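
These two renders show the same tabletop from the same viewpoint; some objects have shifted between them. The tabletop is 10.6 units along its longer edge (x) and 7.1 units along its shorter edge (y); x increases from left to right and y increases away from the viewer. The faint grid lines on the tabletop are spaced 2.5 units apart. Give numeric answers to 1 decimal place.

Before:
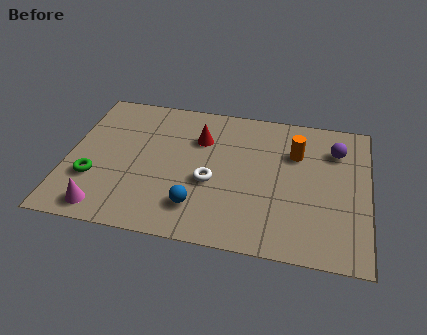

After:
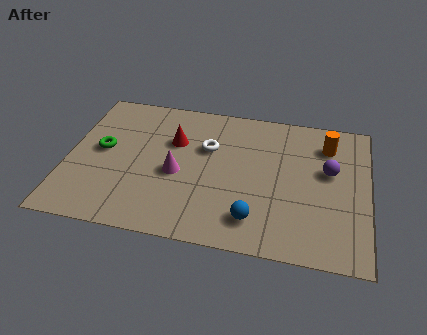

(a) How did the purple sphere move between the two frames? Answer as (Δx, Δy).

(-0.2, -1.1)

The purple sphere started near (9.4, 5.3) and ended near (9.2, 4.2).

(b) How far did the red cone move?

0.9

From (4.6, 5.0) to (3.7, 4.7), the red cone covered √(0.9² + 0.3²) ≈ 0.9 units.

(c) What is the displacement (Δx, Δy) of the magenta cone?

(2.4, 2.2)

From the two frames, the magenta cone sits at roughly (1.5, 0.9) before and (3.9, 3.1) after.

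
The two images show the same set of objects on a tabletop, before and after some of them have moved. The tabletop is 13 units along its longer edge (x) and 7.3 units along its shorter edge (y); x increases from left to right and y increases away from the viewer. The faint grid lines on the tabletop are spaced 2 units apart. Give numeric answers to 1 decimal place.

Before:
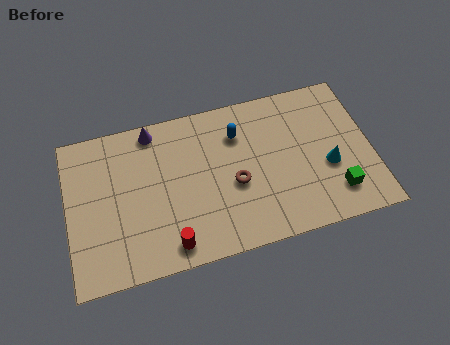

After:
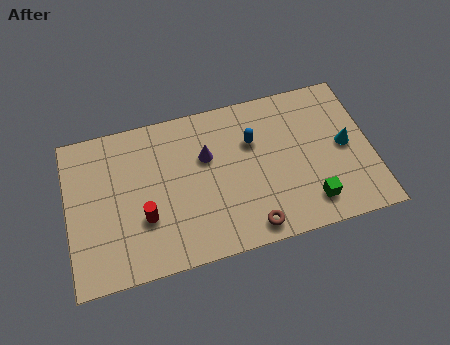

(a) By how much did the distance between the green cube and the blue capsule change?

-1.3

Before: roughly 5.4 units apart; after: 4.1. That's 1.3 units closer together.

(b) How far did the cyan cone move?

1.1

From (11.1, 2.9) to (11.9, 3.7), the cyan cone covered √(0.8² + 0.8²) ≈ 1.1 units.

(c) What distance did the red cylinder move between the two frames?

1.8

From (4.2, 1.0) to (3.2, 2.5), the red cylinder covered √(1.0² + 1.5²) ≈ 1.8 units.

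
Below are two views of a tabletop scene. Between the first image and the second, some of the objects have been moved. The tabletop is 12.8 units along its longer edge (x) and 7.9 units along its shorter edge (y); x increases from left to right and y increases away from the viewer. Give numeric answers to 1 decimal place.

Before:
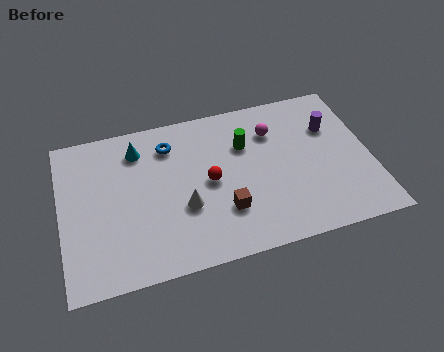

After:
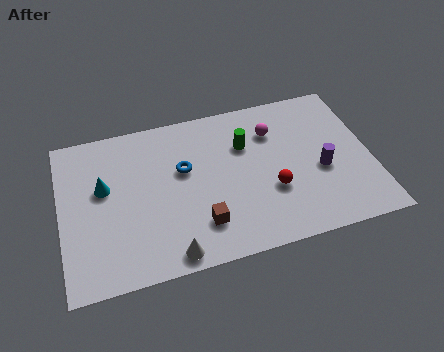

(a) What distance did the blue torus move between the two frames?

1.5

The blue torus moved from about (4.6, 6.2) to (5.1, 4.8), a distance of √(0.5² + 1.4²) ≈ 1.5.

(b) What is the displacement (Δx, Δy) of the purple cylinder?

(-0.6, -2.1)

From the two frames, the purple cylinder sits at roughly (11.3, 5.4) before and (10.7, 3.3) after.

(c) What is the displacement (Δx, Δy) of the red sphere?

(2.5, -1.1)

The red sphere was at about (6.1, 3.9) and moved to about (8.6, 2.8).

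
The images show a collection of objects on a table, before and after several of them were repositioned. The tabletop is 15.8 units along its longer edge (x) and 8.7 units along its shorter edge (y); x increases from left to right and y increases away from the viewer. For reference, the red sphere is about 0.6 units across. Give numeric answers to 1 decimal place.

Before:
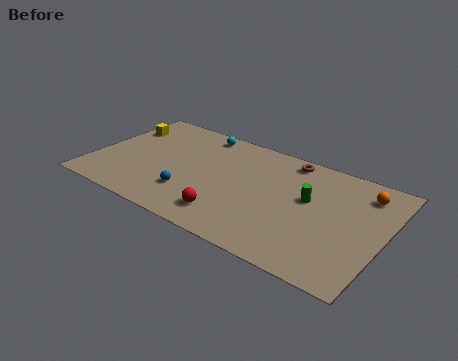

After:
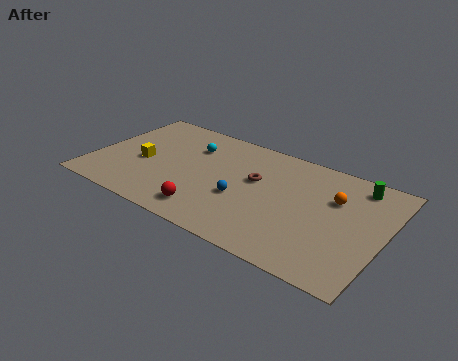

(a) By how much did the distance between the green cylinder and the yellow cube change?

+1.1

The distance was about 10.8 in the first image and 11.9 in the second, so they moved 1.1 units further apart.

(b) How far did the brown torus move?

2.9

The brown torus moved from about (10.2, 7.7) to (8.8, 5.2), a distance of √(1.4² + 2.5²) ≈ 2.9.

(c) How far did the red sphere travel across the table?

1.1

From (7.9, 1.7) to (6.8, 1.5), the red sphere covered √(1.1² + 0.2²) ≈ 1.1 units.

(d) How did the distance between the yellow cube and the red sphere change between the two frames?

-3.6

The distance was about 8.3 in the first image and 4.7 in the second, so they moved 3.6 units closer together.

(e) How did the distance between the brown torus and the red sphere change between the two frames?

-2.2

Before: roughly 6.4 units apart; after: 4.2. That's 2.2 units closer together.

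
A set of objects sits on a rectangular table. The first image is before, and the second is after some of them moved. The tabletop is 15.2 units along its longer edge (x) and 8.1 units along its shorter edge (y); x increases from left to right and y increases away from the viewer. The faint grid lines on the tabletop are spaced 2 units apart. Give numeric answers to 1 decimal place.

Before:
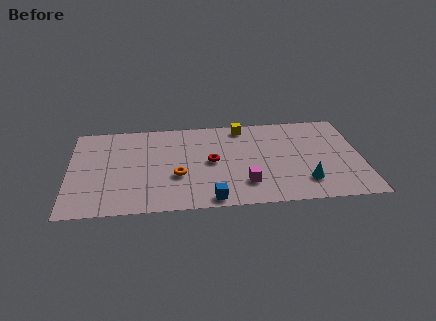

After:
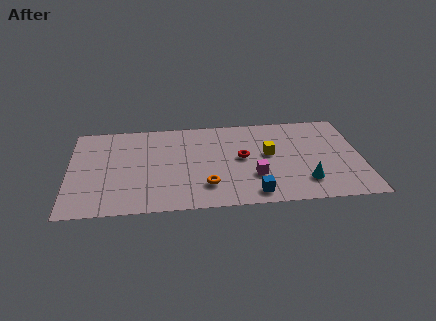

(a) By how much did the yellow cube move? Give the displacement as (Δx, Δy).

(1.3, -2.6)

The yellow cube was at about (9.1, 7.1) and moved to about (10.4, 4.5).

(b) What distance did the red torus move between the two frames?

1.6

From (7.4, 4.1) to (9.0, 4.3), the red torus covered √(1.6² + 0.2²) ≈ 1.6 units.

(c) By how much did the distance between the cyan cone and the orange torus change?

-1.6

The distance was about 6.7 in the first image and 5.1 in the second, so they moved 1.6 units closer together.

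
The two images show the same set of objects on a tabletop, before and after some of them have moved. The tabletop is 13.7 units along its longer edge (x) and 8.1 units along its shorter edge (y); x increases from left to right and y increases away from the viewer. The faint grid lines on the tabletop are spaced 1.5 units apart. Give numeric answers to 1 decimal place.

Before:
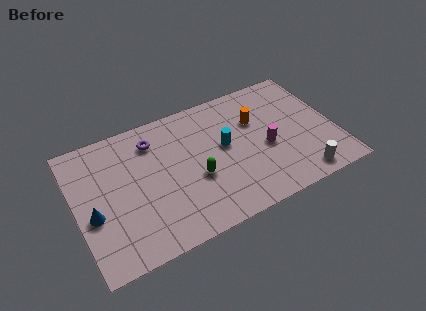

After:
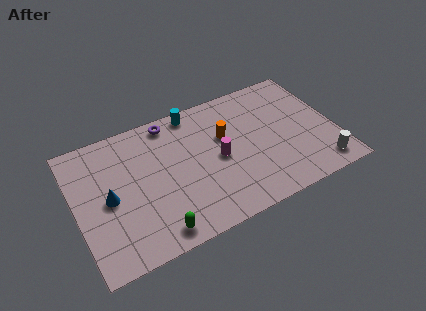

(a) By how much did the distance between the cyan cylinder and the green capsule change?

+4.8

They were about 2.1 units apart before and 6.9 after — 4.8 units further apart.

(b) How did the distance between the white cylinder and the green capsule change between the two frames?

+3.1

The distance was about 5.7 in the first image and 8.8 in the second, so they moved 3.1 units further apart.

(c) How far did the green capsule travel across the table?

3.3

From (6.2, 3.2) to (3.8, 1.0), the green capsule covered √(2.4² + 2.2²) ≈ 3.3 units.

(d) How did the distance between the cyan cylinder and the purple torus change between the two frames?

-2.8

The distance was about 4.1 in the first image and 1.3 in the second, so they moved 2.8 units closer together.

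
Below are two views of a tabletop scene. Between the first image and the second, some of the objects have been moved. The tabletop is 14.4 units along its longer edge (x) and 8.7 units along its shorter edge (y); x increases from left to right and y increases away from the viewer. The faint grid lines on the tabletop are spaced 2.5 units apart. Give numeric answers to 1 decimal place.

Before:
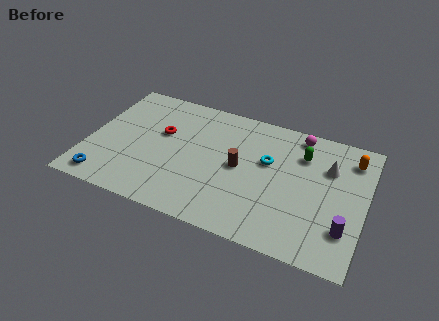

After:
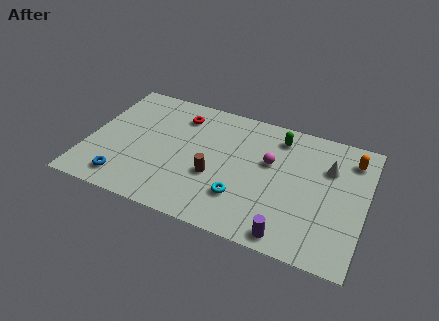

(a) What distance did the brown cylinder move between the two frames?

1.6

The brown cylinder was near (7.9, 4.4) before and (6.7, 3.3) after, so it travelled √(1.2² + 1.1²) ≈ 1.6 units.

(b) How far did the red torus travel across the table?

1.8

The red torus moved from about (3.7, 5.3) to (4.5, 6.9), a distance of √(0.8² + 1.6²) ≈ 1.8.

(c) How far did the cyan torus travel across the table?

3.1

The cyan torus was near (9.3, 5.3) before and (8.2, 2.4) after, so it travelled √(1.1² + 2.9²) ≈ 3.1 units.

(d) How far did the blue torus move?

1.0

From (1.2, 1.1) to (2.2, 1.4), the blue torus covered √(1.0² + 0.3²) ≈ 1.0 units.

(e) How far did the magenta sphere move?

2.7

From (10.7, 7.7) to (9.4, 5.3), the magenta sphere covered √(1.3² + 2.4²) ≈ 2.7 units.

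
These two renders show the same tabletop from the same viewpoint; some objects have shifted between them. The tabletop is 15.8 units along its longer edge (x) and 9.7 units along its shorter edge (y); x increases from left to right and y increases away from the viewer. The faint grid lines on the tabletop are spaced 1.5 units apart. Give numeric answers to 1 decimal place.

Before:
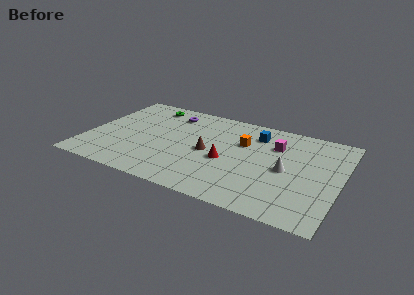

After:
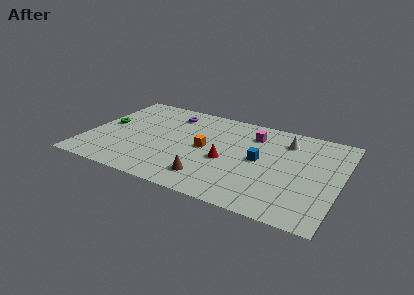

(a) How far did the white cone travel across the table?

3.0

From (12.5, 4.6) to (12.2, 7.6), the white cone covered √(0.3² + 3.0²) ≈ 3.0 units.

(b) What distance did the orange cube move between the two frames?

2.7

From (9.6, 6.4) to (7.4, 4.9), the orange cube covered √(2.2² + 1.5²) ≈ 2.7 units.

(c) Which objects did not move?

the purple torus and the red cone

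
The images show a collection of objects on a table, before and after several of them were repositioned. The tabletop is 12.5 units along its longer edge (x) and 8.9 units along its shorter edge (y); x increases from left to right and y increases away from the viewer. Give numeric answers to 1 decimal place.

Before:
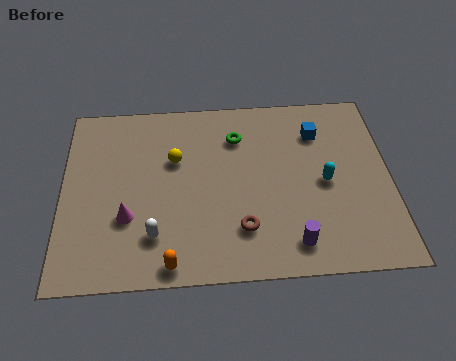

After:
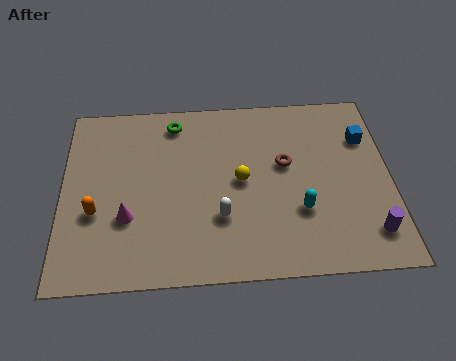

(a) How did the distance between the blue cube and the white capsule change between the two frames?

-1.2

The distance was about 7.8 in the first image and 6.6 in the second, so they moved 1.2 units closer together.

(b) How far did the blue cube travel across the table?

1.8

The blue cube was near (9.8, 6.7) before and (11.6, 6.3) after, so it travelled √(1.8² + 0.4²) ≈ 1.8 units.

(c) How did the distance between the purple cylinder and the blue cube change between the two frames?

-0.8

They were about 5.4 units apart before and 4.6 after — 0.8 units closer together.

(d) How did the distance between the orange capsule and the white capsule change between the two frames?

+3.3

They were about 1.4 units apart before and 4.7 after — 3.3 units further apart.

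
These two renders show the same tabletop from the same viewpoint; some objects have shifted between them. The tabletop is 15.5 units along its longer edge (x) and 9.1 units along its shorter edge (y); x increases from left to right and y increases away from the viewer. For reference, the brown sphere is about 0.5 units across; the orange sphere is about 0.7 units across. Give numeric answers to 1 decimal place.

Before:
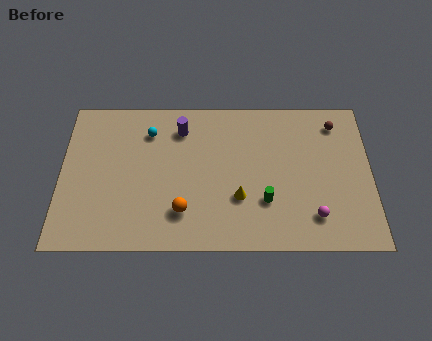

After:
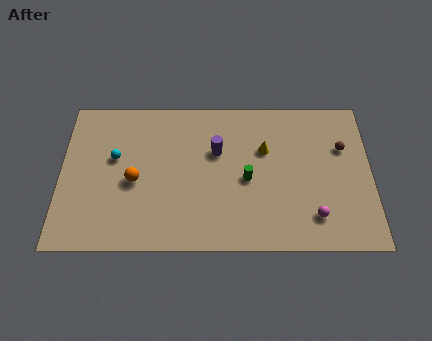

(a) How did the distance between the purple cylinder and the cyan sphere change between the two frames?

+3.5

Before: roughly 1.6 units apart; after: 5.1. That's 3.5 units further apart.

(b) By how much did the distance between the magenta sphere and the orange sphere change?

+2.6

Before: roughly 6.5 units apart; after: 9.1. That's 2.6 units further apart.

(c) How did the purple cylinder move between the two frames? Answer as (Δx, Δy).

(1.8, -1.4)

The purple cylinder started near (6.0, 7.2) and ended near (7.8, 5.8).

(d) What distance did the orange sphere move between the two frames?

3.0

From (6.1, 2.2) to (3.7, 4.0), the orange sphere covered √(2.4² + 1.8²) ≈ 3.0 units.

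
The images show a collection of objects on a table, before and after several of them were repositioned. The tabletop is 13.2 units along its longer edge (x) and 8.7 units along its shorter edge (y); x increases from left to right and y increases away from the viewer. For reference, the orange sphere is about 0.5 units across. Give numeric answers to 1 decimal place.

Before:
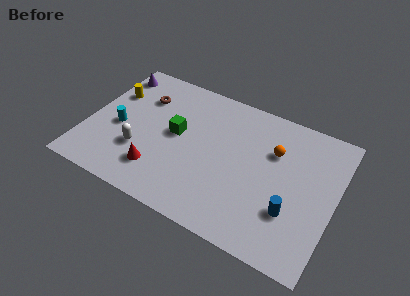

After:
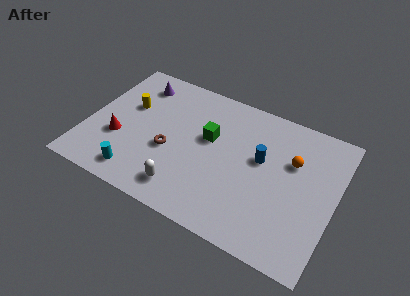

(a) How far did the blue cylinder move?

3.1

The blue cylinder was near (11.1, 2.7) before and (9.2, 5.1) after, so it travelled √(1.9² + 2.4²) ≈ 3.1 units.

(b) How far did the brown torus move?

3.4

The brown torus was near (2.6, 6.3) before and (4.5, 3.5) after, so it travelled √(1.9² + 2.8²) ≈ 3.4 units.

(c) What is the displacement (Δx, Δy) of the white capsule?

(2.6, -1.3)

The white capsule was at about (3.0, 2.8) and moved to about (5.6, 1.5).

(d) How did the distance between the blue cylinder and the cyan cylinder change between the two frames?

-2.3

Before: roughly 9.5 units apart; after: 7.2. That's 2.3 units closer together.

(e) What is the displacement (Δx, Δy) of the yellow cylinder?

(1.0, -0.5)

From the two frames, the yellow cylinder sits at roughly (1.0, 5.9) before and (2.0, 5.4) after.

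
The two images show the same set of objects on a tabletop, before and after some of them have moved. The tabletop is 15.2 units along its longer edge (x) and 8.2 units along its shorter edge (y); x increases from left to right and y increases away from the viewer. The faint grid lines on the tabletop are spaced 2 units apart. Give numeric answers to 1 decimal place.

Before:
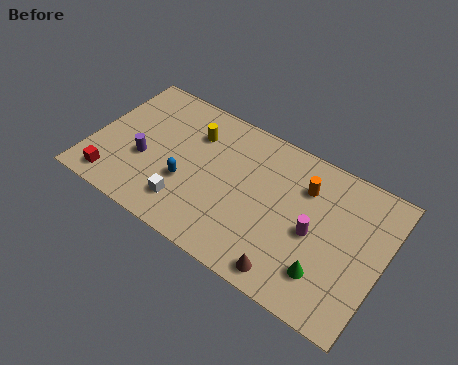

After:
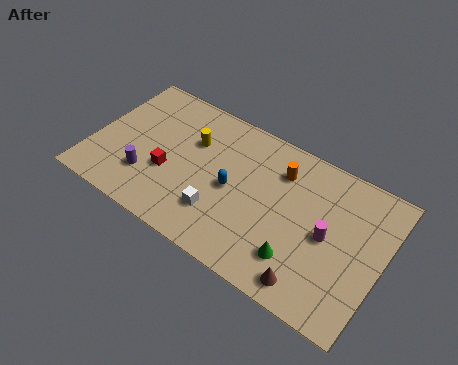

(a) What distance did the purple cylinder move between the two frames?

0.9

From (2.8, 3.2) to (3.1, 2.3), the purple cylinder covered √(0.3² + 0.9²) ≈ 0.9 units.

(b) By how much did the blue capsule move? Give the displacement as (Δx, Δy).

(2.3, 0.9)

The blue capsule started near (5.1, 3.0) and ended near (7.4, 3.9).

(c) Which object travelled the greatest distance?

the red cube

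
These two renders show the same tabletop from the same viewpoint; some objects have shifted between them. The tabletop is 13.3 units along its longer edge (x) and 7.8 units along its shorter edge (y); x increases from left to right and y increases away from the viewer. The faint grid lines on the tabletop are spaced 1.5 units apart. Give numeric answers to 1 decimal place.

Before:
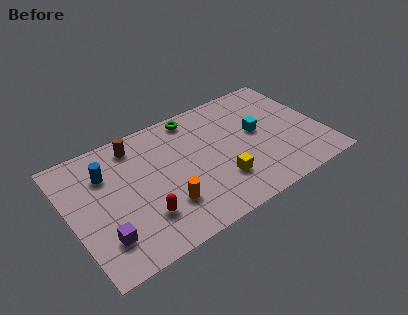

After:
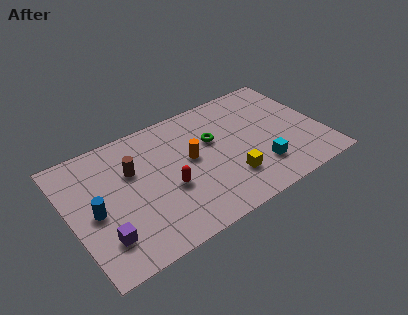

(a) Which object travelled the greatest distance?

the orange cylinder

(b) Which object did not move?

the purple cube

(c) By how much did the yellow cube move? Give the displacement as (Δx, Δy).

(0.5, -0.1)

From the two frames, the yellow cube sits at roughly (7.6, 2.2) before and (8.1, 2.1) after.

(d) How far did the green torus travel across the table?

2.1

From (7.0, 6.9) to (7.7, 4.9), the green torus covered √(0.7² + 2.0²) ≈ 2.1 units.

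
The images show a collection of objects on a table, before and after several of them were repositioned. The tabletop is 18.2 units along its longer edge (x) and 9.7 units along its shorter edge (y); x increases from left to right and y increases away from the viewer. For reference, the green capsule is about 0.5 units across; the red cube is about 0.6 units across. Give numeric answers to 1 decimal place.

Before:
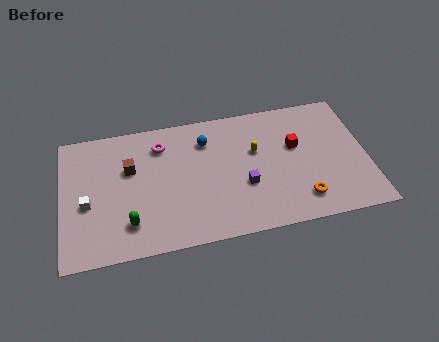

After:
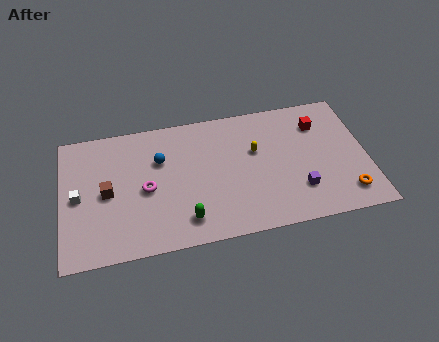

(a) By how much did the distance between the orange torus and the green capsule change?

-0.6

They were about 10.2 units apart before and 9.6 after — 0.6 units closer together.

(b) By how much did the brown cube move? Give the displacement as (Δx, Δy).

(-1.4, -1.5)

The brown cube was at about (4.1, 6.2) and moved to about (2.7, 4.7).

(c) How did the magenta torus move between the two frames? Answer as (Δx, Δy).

(-1.0, -3.1)

From the two frames, the magenta torus sits at roughly (6.0, 7.6) before and (5.0, 4.5) after.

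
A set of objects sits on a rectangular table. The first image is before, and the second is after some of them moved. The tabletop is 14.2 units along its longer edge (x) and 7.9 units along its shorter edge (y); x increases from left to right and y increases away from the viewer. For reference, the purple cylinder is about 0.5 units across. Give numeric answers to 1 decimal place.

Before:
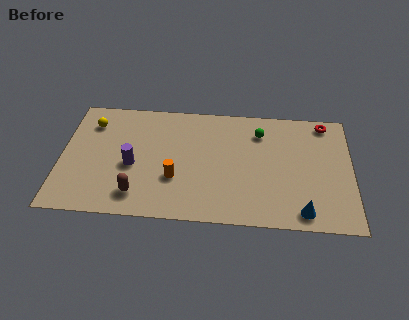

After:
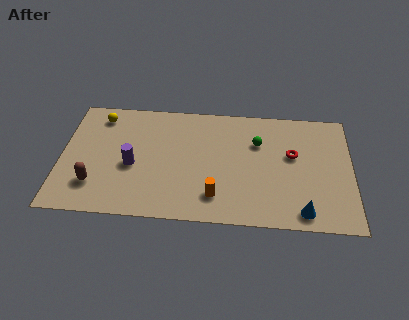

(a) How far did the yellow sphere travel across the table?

0.6

From (1.4, 6.1) to (1.8, 6.6), the yellow sphere covered √(0.4² + 0.5²) ≈ 0.6 units.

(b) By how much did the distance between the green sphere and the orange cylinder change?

-1.1

Before: roughly 5.3 units apart; after: 4.2. That's 1.1 units closer together.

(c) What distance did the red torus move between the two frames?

2.8

The red torus was near (12.9, 7.0) before and (11.3, 4.7) after, so it travelled √(1.6² + 2.3²) ≈ 2.8 units.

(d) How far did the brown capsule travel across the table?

2.2

The brown capsule moved from about (3.8, 1.5) to (1.7, 2.0), a distance of √(2.1² + 0.5²) ≈ 2.2.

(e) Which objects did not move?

the blue cone and the purple cylinder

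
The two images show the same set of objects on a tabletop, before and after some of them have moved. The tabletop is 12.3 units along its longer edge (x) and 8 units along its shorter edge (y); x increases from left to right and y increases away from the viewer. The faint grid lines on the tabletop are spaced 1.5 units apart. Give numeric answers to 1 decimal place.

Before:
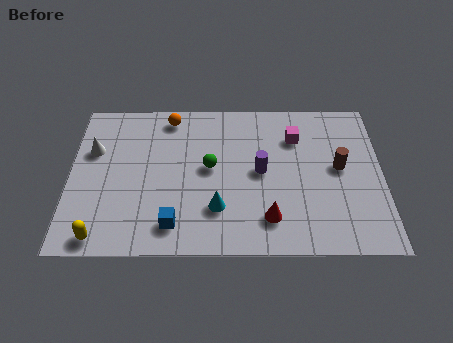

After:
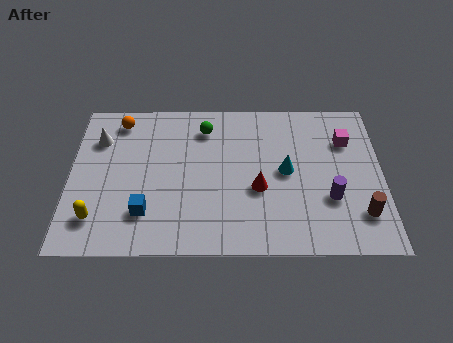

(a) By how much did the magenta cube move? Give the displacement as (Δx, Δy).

(2.0, -0.2)

From the two frames, the magenta cube sits at roughly (8.9, 5.9) before and (10.9, 5.7) after.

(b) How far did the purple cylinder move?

3.0

The purple cylinder was near (7.5, 4.1) before and (10.2, 2.7) after, so it travelled √(2.7² + 1.4²) ≈ 3.0 units.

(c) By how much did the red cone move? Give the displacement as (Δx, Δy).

(-0.4, 1.5)

The red cone was at about (7.8, 1.7) and moved to about (7.4, 3.2).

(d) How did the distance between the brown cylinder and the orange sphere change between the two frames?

+3.5

They were about 7.2 units apart before and 10.7 after — 3.5 units further apart.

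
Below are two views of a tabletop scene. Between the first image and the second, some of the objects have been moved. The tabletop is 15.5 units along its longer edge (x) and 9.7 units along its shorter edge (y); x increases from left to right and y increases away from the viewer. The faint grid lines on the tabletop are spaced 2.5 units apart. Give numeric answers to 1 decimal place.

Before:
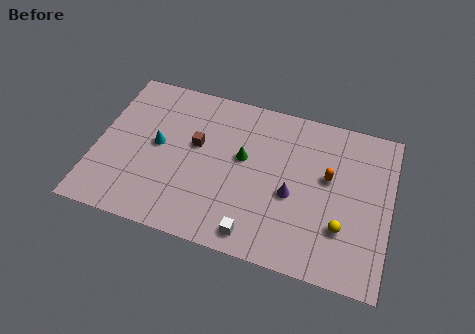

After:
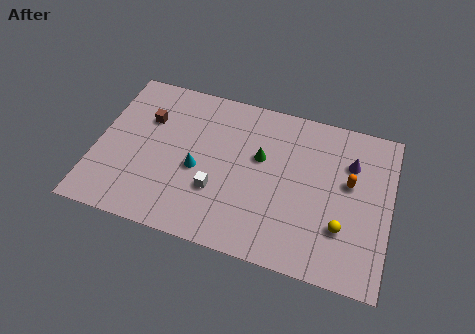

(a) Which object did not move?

the yellow sphere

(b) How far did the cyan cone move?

2.4

From (3.2, 5.1) to (5.4, 4.2), the cyan cone covered √(2.2² + 0.9²) ≈ 2.4 units.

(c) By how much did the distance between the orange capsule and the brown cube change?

+3.8

Before: roughly 7.0 units apart; after: 10.8. That's 3.8 units further apart.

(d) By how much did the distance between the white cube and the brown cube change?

-0.5

The distance was about 5.7 in the first image and 5.2 in the second, so they moved 0.5 units closer together.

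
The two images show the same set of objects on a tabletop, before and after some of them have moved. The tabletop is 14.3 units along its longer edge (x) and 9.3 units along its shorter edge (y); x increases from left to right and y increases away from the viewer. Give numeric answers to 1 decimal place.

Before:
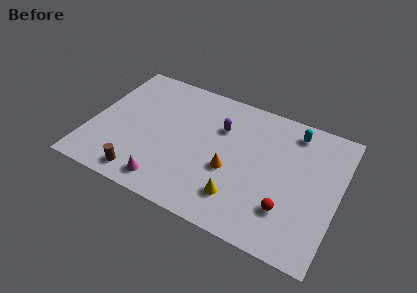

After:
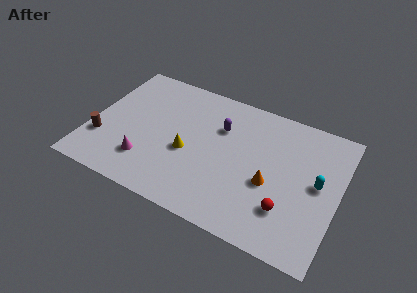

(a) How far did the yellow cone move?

3.7

The yellow cone moved from about (8.9, 2.1) to (5.7, 3.9), a distance of √(3.2² + 1.8²) ≈ 3.7.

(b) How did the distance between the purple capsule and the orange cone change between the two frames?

+1.3

Before: roughly 2.8 units apart; after: 4.1. That's 1.3 units further apart.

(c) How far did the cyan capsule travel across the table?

3.4

The cyan capsule moved from about (11.4, 7.9) to (13.1, 4.9), a distance of √(1.7² + 3.0²) ≈ 3.4.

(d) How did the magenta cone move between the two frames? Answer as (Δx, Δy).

(-1.3, 1.0)

The magenta cone was at about (4.8, 1.3) and moved to about (3.5, 2.3).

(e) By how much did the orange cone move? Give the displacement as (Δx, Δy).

(2.3, 0.1)

The orange cone was at about (8.2, 3.7) and moved to about (10.5, 3.8).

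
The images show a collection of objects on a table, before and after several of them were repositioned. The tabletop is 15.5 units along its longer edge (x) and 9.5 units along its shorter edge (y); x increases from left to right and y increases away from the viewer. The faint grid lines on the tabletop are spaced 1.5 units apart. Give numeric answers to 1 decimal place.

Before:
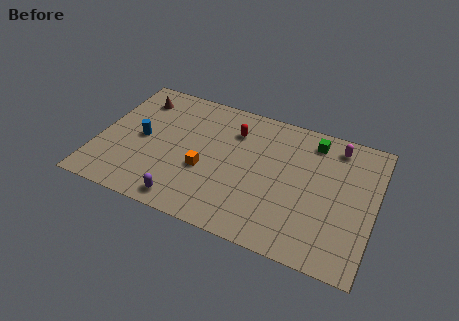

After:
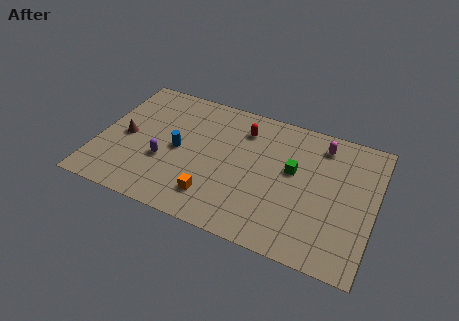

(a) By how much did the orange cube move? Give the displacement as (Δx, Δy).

(0.7, -1.7)

From the two frames, the orange cube sits at roughly (6.1, 3.7) before and (6.8, 2.0) after.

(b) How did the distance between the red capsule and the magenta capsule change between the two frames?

-1.4

They were about 5.8 units apart before and 4.4 after — 1.4 units closer together.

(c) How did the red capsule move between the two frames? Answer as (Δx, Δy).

(0.5, 0.3)

The red capsule was at about (7.4, 7.1) and moved to about (7.9, 7.4).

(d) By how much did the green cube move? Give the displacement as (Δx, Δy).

(-0.9, -2.5)

The green cube started near (11.8, 8.0) and ended near (10.9, 5.5).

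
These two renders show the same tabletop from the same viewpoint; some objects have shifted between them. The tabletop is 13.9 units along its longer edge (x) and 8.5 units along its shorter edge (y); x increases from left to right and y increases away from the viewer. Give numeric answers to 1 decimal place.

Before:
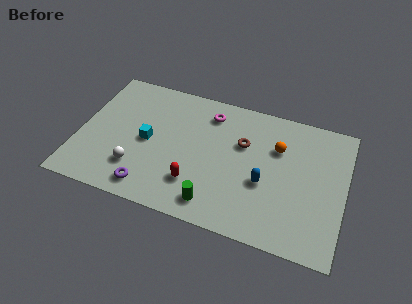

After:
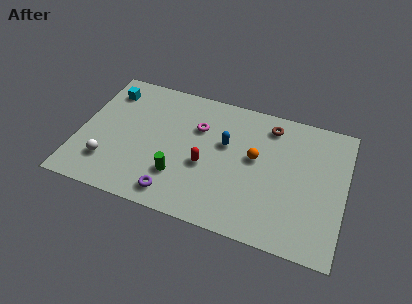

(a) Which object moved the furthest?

the cyan cube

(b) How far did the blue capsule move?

2.8

The blue capsule moved from about (9.8, 3.4) to (7.6, 5.2), a distance of √(2.2² + 1.8²) ≈ 2.8.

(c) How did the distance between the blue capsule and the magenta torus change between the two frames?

-3.1

They were about 4.7 units apart before and 1.6 after — 3.1 units closer together.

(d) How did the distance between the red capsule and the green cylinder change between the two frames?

+0.3

Before: roughly 1.4 units apart; after: 1.7. That's 0.3 units further apart.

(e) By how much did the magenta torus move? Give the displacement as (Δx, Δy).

(-0.5, -1.1)

The magenta torus started near (6.6, 6.9) and ended near (6.1, 5.8).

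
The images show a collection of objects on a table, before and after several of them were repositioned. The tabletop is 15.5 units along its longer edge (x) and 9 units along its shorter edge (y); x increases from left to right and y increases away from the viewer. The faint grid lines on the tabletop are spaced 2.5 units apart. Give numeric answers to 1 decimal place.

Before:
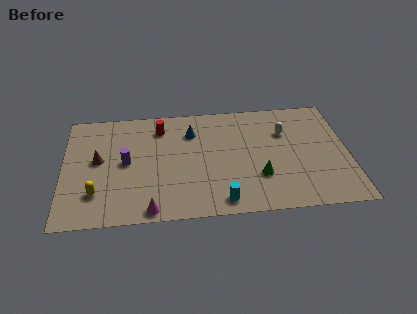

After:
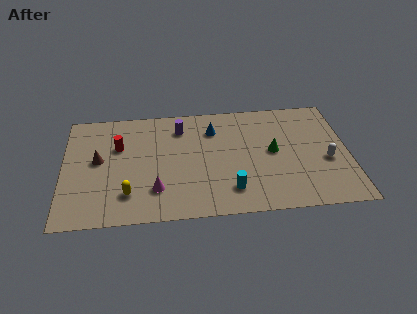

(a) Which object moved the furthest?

the purple cylinder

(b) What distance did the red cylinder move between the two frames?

2.6

The red cylinder was near (5.3, 7.2) before and (3.0, 5.9) after, so it travelled √(2.3² + 1.3²) ≈ 2.6 units.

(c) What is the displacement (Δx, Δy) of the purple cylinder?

(3.0, 2.5)

From the two frames, the purple cylinder sits at roughly (3.4, 4.6) before and (6.4, 7.1) after.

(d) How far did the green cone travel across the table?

2.1

From (10.6, 2.8) to (11.4, 4.7), the green cone covered √(0.8² + 1.9²) ≈ 2.1 units.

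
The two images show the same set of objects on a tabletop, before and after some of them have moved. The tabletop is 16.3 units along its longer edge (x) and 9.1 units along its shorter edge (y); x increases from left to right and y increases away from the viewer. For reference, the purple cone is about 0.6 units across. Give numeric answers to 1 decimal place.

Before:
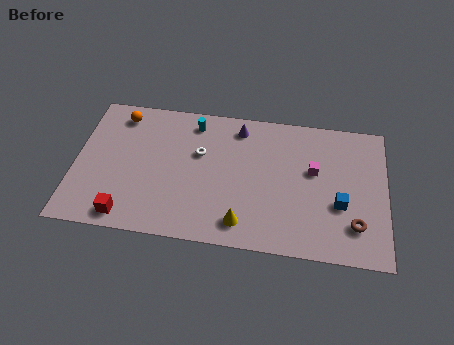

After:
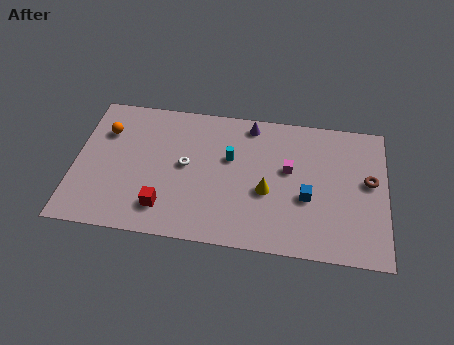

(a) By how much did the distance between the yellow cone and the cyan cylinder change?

-4.0

Before: roughly 6.8 units apart; after: 2.8. That's 4.0 units closer together.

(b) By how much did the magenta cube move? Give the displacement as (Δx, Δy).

(-1.3, -0.1)

The magenta cube was at about (12.5, 5.4) and moved to about (11.2, 5.3).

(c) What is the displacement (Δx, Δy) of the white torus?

(-0.7, -0.9)

The white torus started near (6.5, 5.7) and ended near (5.8, 4.8).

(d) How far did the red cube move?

2.1

The red cube moved from about (2.9, 1.1) to (4.8, 1.9), a distance of √(1.9² + 0.8²) ≈ 2.1.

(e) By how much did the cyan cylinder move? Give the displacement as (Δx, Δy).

(2.0, -2.1)

The cyan cylinder was at about (6.1, 7.7) and moved to about (8.1, 5.6).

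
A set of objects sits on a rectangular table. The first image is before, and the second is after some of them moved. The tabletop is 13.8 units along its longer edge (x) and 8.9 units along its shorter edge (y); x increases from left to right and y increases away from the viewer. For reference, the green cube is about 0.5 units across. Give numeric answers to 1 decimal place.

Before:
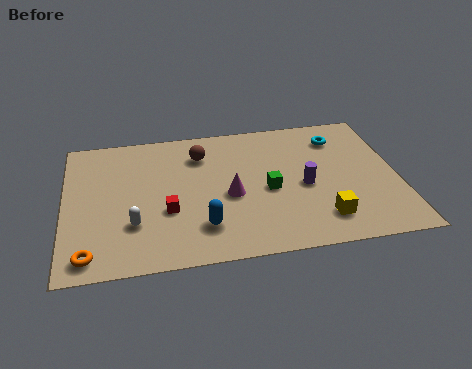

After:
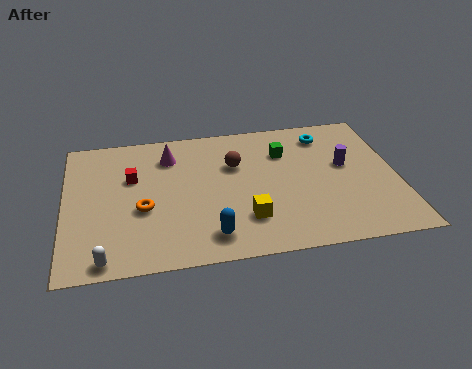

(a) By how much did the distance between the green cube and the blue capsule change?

+2.5

Before: roughly 3.4 units apart; after: 5.9. That's 2.5 units further apart.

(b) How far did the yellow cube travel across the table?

3.1

The yellow cube moved from about (10.5, 1.8) to (7.4, 2.3), a distance of √(3.1² + 0.5²) ≈ 3.1.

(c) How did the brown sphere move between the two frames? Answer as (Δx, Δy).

(1.4, -0.9)

From the two frames, the brown sphere sits at roughly (5.7, 6.8) before and (7.1, 5.9) after.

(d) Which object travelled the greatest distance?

the magenta cone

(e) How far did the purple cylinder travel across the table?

2.1

From (9.9, 4.0) to (11.7, 5.1), the purple cylinder covered √(1.8² + 1.1²) ≈ 2.1 units.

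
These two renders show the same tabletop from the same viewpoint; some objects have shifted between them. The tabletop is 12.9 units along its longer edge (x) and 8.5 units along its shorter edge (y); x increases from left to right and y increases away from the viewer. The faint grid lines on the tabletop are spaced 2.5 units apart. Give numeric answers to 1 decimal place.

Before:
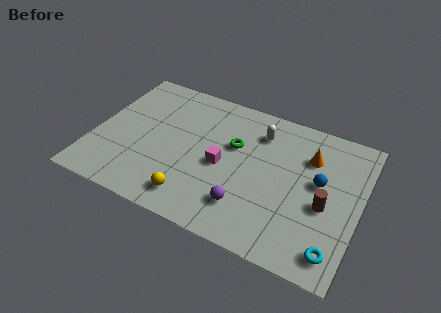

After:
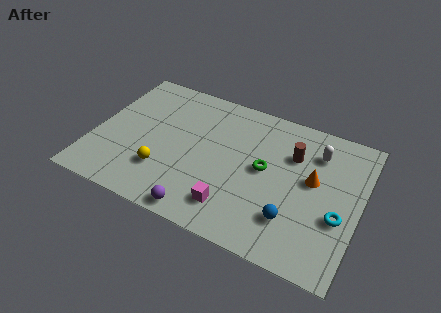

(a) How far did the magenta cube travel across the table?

2.3

The magenta cube was near (6.3, 3.9) before and (7.1, 1.7) after, so it travelled √(0.8² + 2.2²) ≈ 2.3 units.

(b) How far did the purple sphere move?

2.3

The purple sphere moved from about (7.7, 2.0) to (5.7, 0.8), a distance of √(2.0² + 1.2²) ≈ 2.3.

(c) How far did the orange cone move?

1.3

The orange cone was near (10.3, 6.1) before and (10.6, 4.8) after, so it travelled √(0.3² + 1.3²) ≈ 1.3 units.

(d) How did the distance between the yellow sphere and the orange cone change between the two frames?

+0.5

The distance was about 6.9 in the first image and 7.4 in the second, so they moved 0.5 units further apart.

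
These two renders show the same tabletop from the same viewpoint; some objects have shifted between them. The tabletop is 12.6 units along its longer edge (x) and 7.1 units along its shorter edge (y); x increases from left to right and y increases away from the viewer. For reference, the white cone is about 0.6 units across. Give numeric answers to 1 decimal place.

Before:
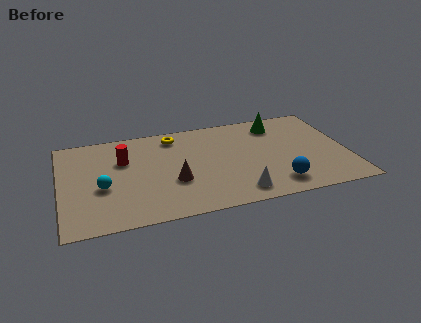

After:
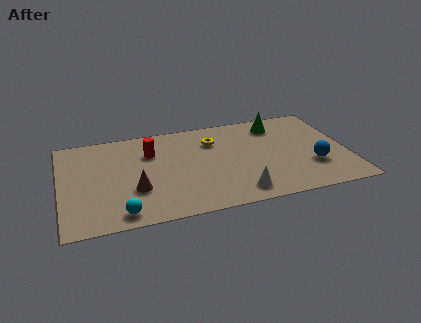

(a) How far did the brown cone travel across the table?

1.7

From (4.9, 2.6) to (3.2, 2.4), the brown cone covered √(1.7² + 0.2²) ≈ 1.7 units.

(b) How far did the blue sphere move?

2.0

From (9.3, 1.3) to (11.0, 2.3), the blue sphere covered √(1.7² + 1.0²) ≈ 2.0 units.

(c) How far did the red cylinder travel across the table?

1.2

The red cylinder moved from about (2.8, 4.7) to (4.0, 5.0), a distance of √(1.2² + 0.3²) ≈ 1.2.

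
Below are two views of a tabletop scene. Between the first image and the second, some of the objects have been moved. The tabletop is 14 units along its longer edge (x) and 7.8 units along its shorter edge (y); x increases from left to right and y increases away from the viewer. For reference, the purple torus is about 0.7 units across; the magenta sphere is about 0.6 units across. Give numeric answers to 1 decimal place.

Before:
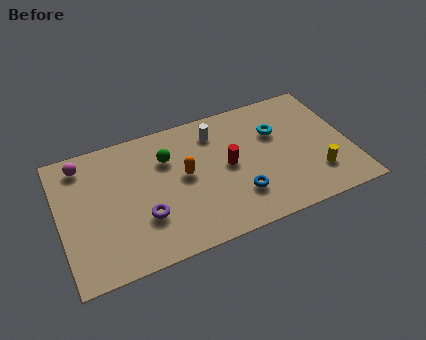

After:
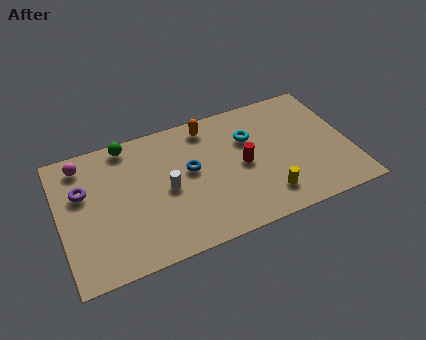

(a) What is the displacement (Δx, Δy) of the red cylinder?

(0.7, -0.2)

The red cylinder was at about (8.1, 4.0) and moved to about (8.8, 3.8).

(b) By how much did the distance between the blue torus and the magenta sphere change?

-2.9

Before: roughly 8.4 units apart; after: 5.5. That's 2.9 units closer together.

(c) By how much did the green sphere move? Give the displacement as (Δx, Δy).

(-1.8, 1.5)

The green sphere was at about (5.3, 5.5) and moved to about (3.5, 7.0).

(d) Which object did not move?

the magenta sphere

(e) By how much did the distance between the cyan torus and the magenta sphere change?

-1.3

Before: roughly 9.4 units apart; after: 8.1. That's 1.3 units closer together.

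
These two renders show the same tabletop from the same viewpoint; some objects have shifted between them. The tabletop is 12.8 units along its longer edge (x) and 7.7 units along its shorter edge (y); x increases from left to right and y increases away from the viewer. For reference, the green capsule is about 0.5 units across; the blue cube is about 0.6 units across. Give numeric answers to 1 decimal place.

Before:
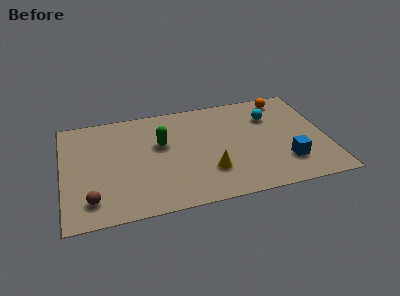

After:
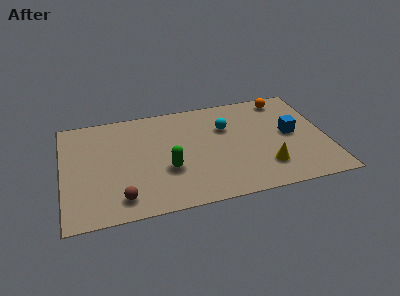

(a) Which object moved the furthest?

the yellow cone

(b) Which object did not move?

the orange sphere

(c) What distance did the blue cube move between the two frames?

2.0

The blue cube was near (10.7, 2.0) before and (11.1, 4.0) after, so it travelled √(0.4² + 2.0²) ≈ 2.0 units.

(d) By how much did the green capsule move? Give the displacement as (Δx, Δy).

(0.2, -1.9)

The green capsule started near (4.8, 4.7) and ended near (5.0, 2.8).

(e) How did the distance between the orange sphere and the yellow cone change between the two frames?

-1.0

They were about 6.0 units apart before and 5.0 after — 1.0 units closer together.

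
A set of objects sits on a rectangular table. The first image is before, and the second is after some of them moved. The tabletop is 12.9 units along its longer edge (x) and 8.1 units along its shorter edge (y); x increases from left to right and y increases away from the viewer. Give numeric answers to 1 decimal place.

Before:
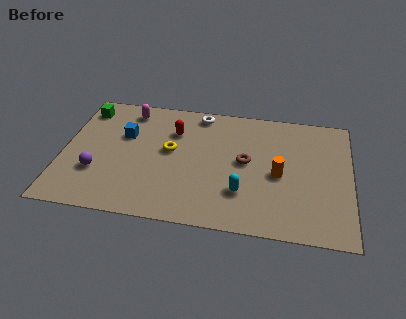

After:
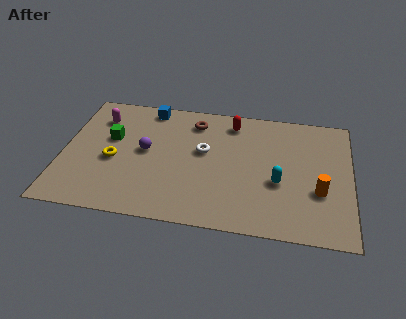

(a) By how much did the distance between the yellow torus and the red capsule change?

+4.9

Before: roughly 1.3 units apart; after: 6.2. That's 4.9 units further apart.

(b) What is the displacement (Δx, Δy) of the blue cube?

(1.0, 2.0)

From the two frames, the blue cube sits at roughly (2.7, 5.2) before and (3.7, 7.2) after.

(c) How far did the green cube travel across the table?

2.2

From (0.8, 6.7) to (2.1, 4.9), the green cube covered √(1.3² + 1.8²) ≈ 2.2 units.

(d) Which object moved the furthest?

the brown torus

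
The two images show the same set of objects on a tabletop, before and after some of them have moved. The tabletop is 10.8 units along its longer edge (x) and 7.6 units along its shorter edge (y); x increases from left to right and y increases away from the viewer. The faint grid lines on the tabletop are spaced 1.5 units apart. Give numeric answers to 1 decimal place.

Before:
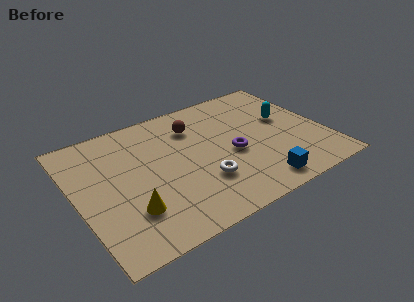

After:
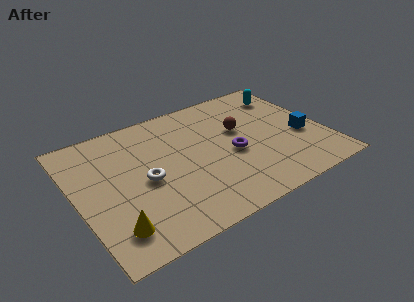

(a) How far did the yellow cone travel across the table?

1.0

The yellow cone was near (2.0, 2.1) before and (1.2, 1.5) after, so it travelled √(0.8² + 0.6²) ≈ 1.0 units.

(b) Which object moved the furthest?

the blue cube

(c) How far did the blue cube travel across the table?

3.1

The blue cube moved from about (7.4, 1.0) to (9.8, 3.0), a distance of √(2.4² + 2.0²) ≈ 3.1.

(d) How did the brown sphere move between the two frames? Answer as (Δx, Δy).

(1.9, -1.1)

The brown sphere started near (5.4, 5.7) and ended near (7.3, 4.6).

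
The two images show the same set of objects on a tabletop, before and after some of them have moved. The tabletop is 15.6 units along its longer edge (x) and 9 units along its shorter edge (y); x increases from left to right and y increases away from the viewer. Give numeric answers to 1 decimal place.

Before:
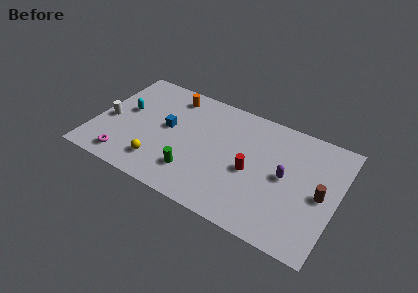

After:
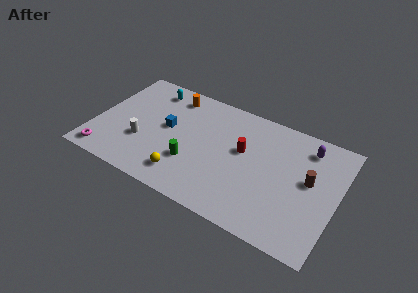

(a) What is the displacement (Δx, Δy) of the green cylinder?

(-0.2, 0.7)

The green cylinder started near (6.7, 2.2) and ended near (6.5, 2.9).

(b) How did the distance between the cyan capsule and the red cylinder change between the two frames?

-1.7

The distance was about 8.5 in the first image and 6.8 in the second, so they moved 1.7 units closer together.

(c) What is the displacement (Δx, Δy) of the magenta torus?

(-1.3, -0.2)

The magenta torus was at about (2.4, 1.3) and moved to about (1.1, 1.1).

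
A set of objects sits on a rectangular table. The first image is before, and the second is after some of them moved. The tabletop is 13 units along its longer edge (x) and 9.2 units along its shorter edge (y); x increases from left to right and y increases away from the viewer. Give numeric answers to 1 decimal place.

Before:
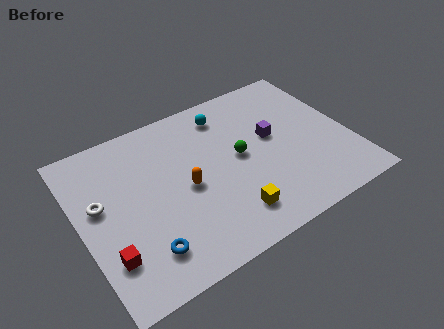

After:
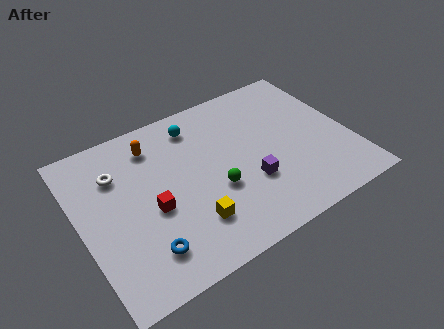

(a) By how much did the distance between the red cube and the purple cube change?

-4.2

Before: roughly 8.9 units apart; after: 4.7. That's 4.2 units closer together.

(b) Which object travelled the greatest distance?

the orange capsule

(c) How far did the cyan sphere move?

1.5

From (7.5, 7.6) to (6.0, 7.6), the cyan sphere covered √(1.5² + 0.0²) ≈ 1.5 units.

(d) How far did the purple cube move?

2.6

From (9.4, 5.2) to (7.9, 3.1), the purple cube covered √(1.5² + 2.1²) ≈ 2.6 units.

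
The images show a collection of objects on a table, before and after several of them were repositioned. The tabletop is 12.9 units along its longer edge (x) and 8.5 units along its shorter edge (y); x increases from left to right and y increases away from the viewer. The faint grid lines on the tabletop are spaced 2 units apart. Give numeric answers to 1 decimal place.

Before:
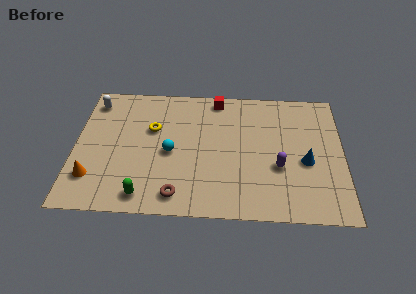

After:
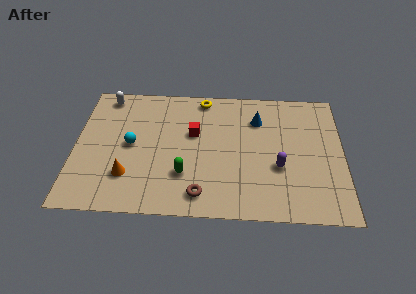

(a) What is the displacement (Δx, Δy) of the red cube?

(-1.1, -2.4)

The red cube started near (6.8, 7.6) and ended near (5.7, 5.2).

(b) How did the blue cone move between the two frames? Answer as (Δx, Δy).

(-2.3, 2.7)

From the two frames, the blue cone sits at roughly (11.1, 3.6) before and (8.8, 6.3) after.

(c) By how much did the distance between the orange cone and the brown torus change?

-0.6

The distance was about 4.2 in the first image and 3.6 in the second, so they moved 0.6 units closer together.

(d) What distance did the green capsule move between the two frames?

2.4

From (3.4, 1.1) to (5.3, 2.5), the green capsule covered √(1.9² + 1.4²) ≈ 2.4 units.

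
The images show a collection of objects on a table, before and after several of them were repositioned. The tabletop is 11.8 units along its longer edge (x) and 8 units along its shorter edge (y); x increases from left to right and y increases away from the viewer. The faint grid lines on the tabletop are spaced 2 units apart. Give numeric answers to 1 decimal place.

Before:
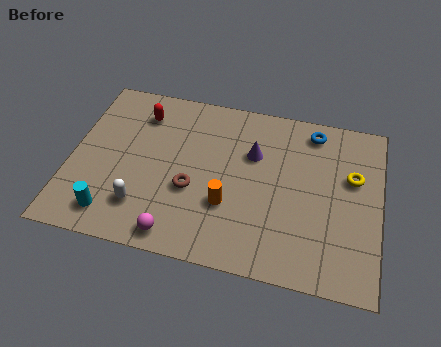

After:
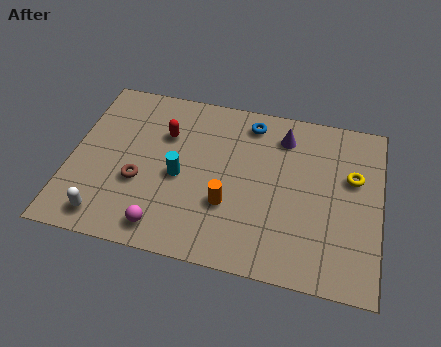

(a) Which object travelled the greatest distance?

the cyan cylinder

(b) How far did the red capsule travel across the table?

1.3

From (2.5, 6.3) to (3.5, 5.5), the red capsule covered √(1.0² + 0.8²) ≈ 1.3 units.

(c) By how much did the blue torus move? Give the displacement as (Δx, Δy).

(-2.4, -0.1)

The blue torus started near (9.1, 6.9) and ended near (6.7, 6.8).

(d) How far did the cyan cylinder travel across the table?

3.3

From (1.8, 1.3) to (4.2, 3.6), the cyan cylinder covered √(2.4² + 2.3²) ≈ 3.3 units.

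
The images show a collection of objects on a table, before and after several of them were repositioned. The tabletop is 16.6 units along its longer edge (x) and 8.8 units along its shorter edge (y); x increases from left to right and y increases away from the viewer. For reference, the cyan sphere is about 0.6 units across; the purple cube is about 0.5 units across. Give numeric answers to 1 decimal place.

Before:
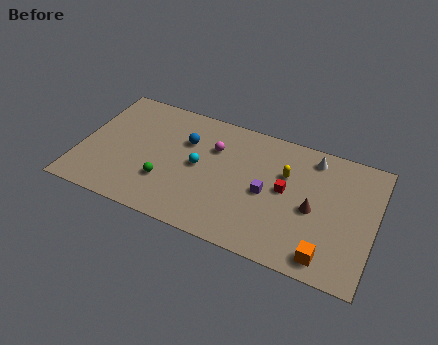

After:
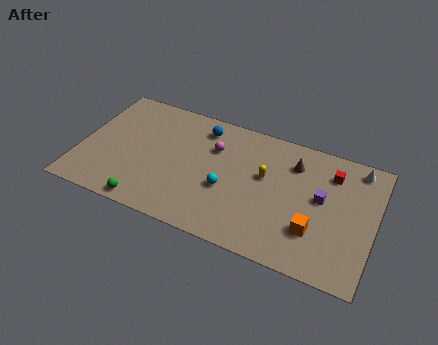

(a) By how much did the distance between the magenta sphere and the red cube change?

+2.2

Before: roughly 4.4 units apart; after: 6.6. That's 2.2 units further apart.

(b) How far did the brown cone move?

3.0

The brown cone moved from about (13.2, 4.0) to (11.9, 6.7), a distance of √(1.3² + 2.7²) ≈ 3.0.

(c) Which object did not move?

the magenta sphere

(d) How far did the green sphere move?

2.1

The green sphere moved from about (5.0, 2.7) to (4.2, 0.8), a distance of √(0.8² + 1.9²) ≈ 2.1.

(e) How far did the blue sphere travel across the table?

1.5

The blue sphere moved from about (5.8, 6.0) to (6.6, 7.3), a distance of √(0.8² + 1.3²) ≈ 1.5.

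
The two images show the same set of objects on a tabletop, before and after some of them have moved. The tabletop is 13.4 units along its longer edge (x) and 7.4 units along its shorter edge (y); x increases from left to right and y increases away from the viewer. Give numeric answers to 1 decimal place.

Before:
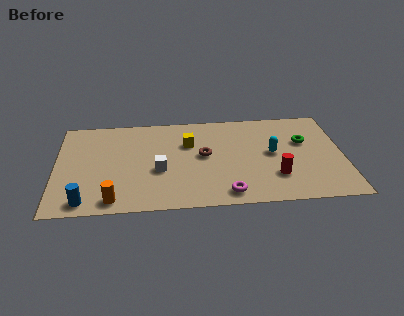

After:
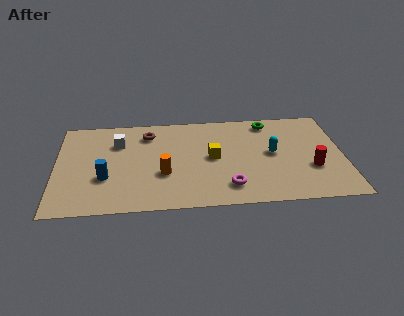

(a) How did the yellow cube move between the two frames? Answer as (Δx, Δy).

(1.1, -1.2)

The yellow cube started near (6.2, 5.0) and ended near (7.3, 3.8).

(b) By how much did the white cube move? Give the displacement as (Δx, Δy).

(-1.9, 2.3)

The white cube was at about (4.8, 3.0) and moved to about (2.9, 5.3).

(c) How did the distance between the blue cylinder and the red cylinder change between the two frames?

+0.7

They were about 8.9 units apart before and 9.6 after — 0.7 units further apart.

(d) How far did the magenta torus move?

0.5

From (7.9, 1.0) to (8.0, 1.5), the magenta torus covered √(0.1² + 0.5²) ≈ 0.5 units.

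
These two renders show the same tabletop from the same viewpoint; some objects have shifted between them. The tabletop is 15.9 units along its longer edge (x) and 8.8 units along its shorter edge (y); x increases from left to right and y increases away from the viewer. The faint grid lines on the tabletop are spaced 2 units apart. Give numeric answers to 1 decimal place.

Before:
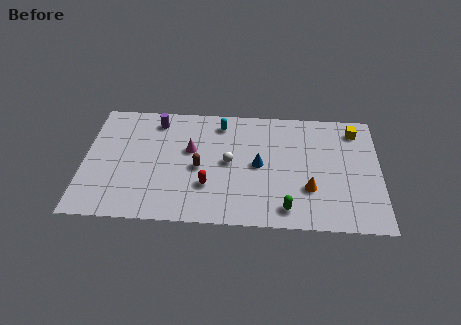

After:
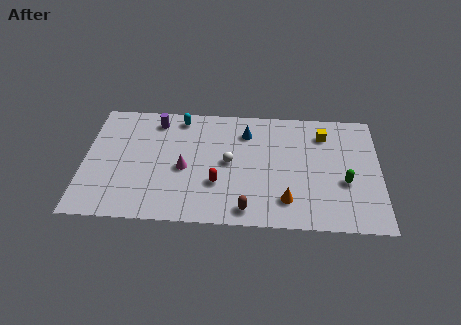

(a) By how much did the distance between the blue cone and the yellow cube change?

-1.8

Before: roughly 6.0 units apart; after: 4.2. That's 1.8 units closer together.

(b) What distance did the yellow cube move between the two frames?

1.7

The yellow cube was near (14.6, 7.3) before and (12.9, 6.9) after, so it travelled √(1.7² + 0.4²) ≈ 1.7 units.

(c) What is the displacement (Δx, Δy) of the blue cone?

(-0.7, 2.4)

From the two frames, the blue cone sits at roughly (9.4, 4.4) before and (8.7, 6.8) after.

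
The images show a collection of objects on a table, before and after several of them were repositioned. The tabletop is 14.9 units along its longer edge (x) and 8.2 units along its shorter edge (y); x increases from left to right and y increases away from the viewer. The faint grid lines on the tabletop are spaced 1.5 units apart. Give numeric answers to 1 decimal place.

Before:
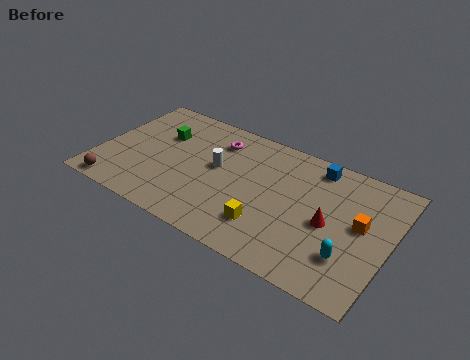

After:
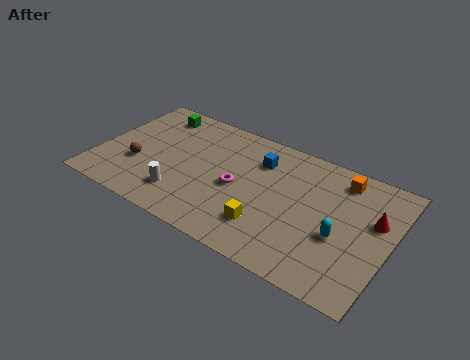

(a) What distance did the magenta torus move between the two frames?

3.0

The magenta torus was near (5.7, 6.4) before and (7.2, 3.8) after, so it travelled √(1.5² + 2.6²) ≈ 3.0 units.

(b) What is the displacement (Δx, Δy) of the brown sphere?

(0.8, 2.1)

From the two frames, the brown sphere sits at roughly (1.3, 0.8) before and (2.1, 2.9) after.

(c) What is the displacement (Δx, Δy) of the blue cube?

(-2.8, -1.0)

The blue cube started near (10.8, 7.1) and ended near (8.0, 6.1).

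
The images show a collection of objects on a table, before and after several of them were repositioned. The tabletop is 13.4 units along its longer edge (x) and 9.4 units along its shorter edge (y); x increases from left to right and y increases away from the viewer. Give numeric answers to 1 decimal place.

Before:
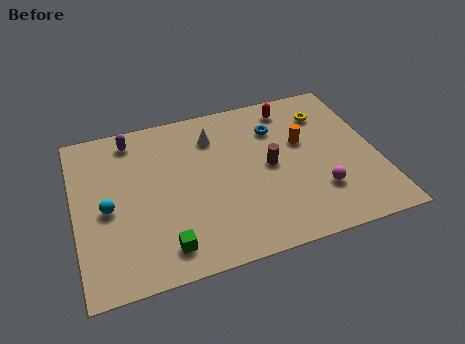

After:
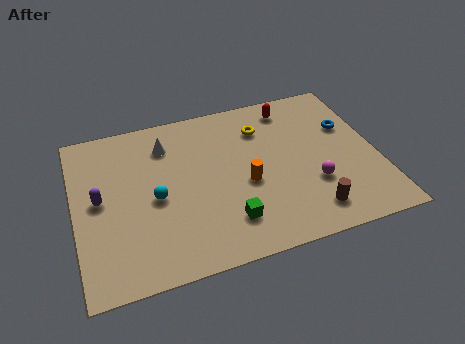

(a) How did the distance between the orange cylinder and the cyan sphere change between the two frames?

-4.9

The distance was about 8.9 in the first image and 4.0 in the second, so they moved 4.9 units closer together.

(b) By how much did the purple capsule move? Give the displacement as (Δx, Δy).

(-1.6, -3.2)

From the two frames, the purple capsule sits at roughly (2.7, 8.1) before and (1.1, 4.9) after.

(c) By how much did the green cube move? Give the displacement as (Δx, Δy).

(2.8, 0.6)

The green cube started near (3.7, 1.5) and ended near (6.5, 2.1).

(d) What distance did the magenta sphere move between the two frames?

0.5

The magenta sphere was near (10.6, 2.6) before and (10.4, 3.1) after, so it travelled √(0.2² + 0.5²) ≈ 0.5 units.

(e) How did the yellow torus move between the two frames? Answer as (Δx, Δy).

(-2.9, -0.1)

The yellow torus was at about (11.4, 7.2) and moved to about (8.5, 7.1).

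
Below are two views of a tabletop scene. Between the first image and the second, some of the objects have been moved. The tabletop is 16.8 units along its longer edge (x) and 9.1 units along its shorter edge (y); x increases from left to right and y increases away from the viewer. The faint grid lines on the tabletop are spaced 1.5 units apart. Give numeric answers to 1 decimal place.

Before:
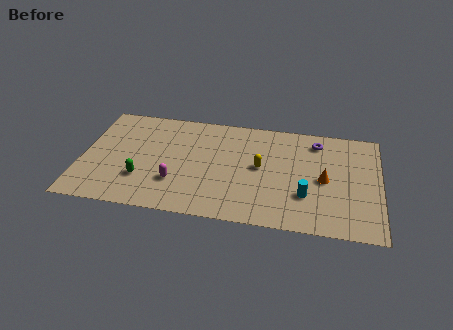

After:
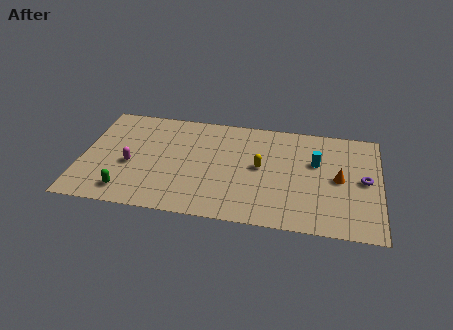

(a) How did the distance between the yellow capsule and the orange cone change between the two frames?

+0.8

They were about 3.6 units apart before and 4.4 after — 0.8 units further apart.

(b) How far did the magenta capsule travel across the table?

2.8

From (5.4, 2.7) to (2.8, 3.8), the magenta capsule covered √(2.6² + 1.1²) ≈ 2.8 units.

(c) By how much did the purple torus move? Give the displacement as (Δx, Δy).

(2.7, -2.9)

The purple torus started near (13.2, 7.5) and ended near (15.9, 4.6).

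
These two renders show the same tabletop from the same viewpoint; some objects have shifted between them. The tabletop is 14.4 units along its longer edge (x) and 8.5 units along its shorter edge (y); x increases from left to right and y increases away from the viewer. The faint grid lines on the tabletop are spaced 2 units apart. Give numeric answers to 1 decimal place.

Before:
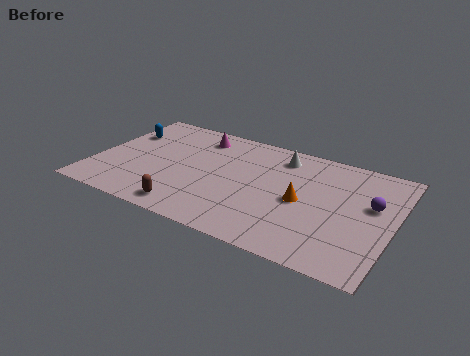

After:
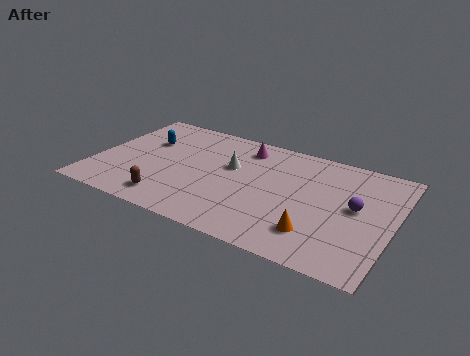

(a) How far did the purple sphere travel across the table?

0.9

The purple sphere moved from about (13.3, 5.1) to (12.6, 4.6), a distance of √(0.7² + 0.5²) ≈ 0.9.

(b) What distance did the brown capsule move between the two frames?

1.0

From (5.0, 1.1) to (4.0, 1.4), the brown capsule covered √(1.0² + 0.3²) ≈ 1.0 units.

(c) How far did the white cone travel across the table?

2.8

The white cone moved from about (8.7, 7.0) to (6.5, 5.2), a distance of √(2.2² + 1.8²) ≈ 2.8.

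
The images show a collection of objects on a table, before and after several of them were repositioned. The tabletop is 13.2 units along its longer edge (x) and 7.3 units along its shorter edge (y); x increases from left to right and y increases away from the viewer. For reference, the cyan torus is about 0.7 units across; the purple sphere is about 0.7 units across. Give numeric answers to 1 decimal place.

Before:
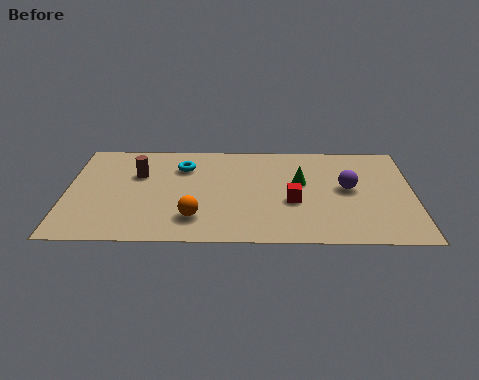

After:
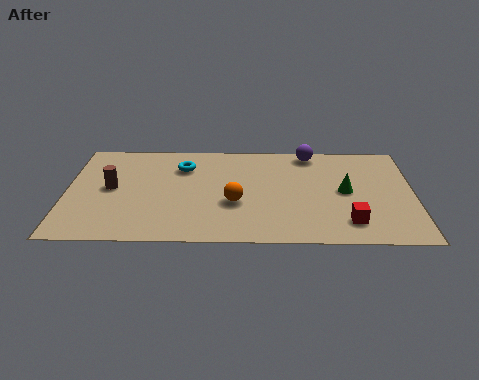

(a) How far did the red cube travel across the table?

2.5

The red cube was near (8.6, 2.9) before and (10.7, 1.5) after, so it travelled √(2.1² + 1.4²) ≈ 2.5 units.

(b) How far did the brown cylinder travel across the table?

1.4

The brown cylinder moved from about (2.7, 4.8) to (1.7, 3.8), a distance of √(1.0² + 1.0²) ≈ 1.4.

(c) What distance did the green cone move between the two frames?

1.8

The green cone moved from about (8.9, 4.3) to (10.6, 3.7), a distance of √(1.7² + 0.6²) ≈ 1.8.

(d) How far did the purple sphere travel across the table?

3.0

The purple sphere moved from about (10.7, 3.9) to (9.3, 6.5), a distance of √(1.4² + 2.6²) ≈ 3.0.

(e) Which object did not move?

the cyan torus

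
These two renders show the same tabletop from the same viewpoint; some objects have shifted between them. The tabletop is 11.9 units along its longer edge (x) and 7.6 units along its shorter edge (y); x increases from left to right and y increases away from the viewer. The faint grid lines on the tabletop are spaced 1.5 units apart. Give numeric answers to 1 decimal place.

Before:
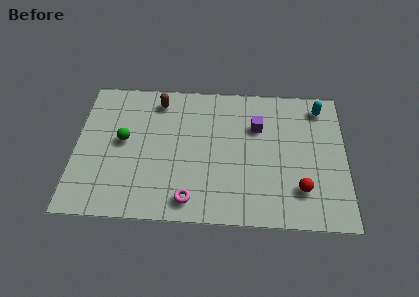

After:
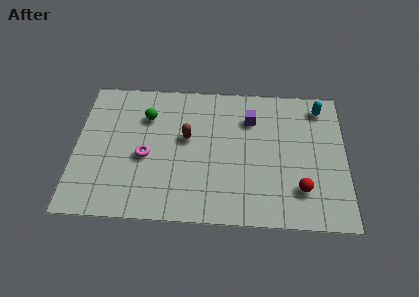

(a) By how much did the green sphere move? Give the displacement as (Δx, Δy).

(1.0, 1.4)

The green sphere started near (2.1, 4.1) and ended near (3.1, 5.5).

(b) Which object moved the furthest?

the magenta torus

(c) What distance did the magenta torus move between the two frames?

3.0

The magenta torus moved from about (5.1, 1.1) to (3.1, 3.3), a distance of √(2.0² + 2.2²) ≈ 3.0.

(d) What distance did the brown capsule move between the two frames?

2.4

The brown capsule moved from about (3.6, 6.4) to (4.9, 4.4), a distance of √(1.3² + 2.0²) ≈ 2.4.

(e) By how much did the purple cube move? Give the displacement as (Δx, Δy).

(-0.3, 0.4)

The purple cube was at about (8.0, 5.2) and moved to about (7.7, 5.6).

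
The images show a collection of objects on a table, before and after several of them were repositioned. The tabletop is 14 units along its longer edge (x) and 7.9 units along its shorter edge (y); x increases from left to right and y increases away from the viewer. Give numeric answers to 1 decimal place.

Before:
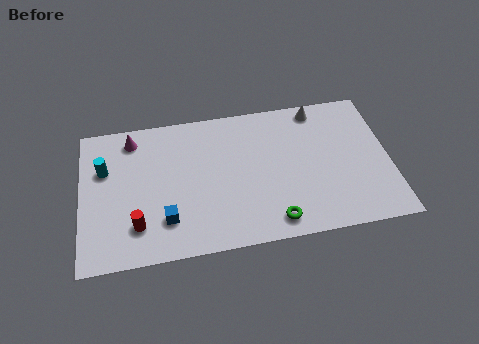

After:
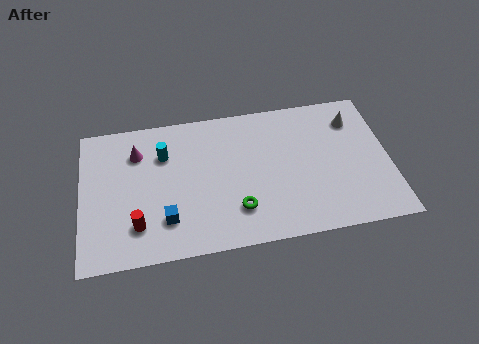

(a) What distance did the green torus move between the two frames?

1.8

From (8.6, 1.1) to (7.0, 2.0), the green torus covered √(1.6² + 0.9²) ≈ 1.8 units.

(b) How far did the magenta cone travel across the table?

0.8

The magenta cone was near (2.4, 6.7) before and (2.6, 5.9) after, so it travelled √(0.2² + 0.8²) ≈ 0.8 units.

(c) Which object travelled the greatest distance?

the cyan cylinder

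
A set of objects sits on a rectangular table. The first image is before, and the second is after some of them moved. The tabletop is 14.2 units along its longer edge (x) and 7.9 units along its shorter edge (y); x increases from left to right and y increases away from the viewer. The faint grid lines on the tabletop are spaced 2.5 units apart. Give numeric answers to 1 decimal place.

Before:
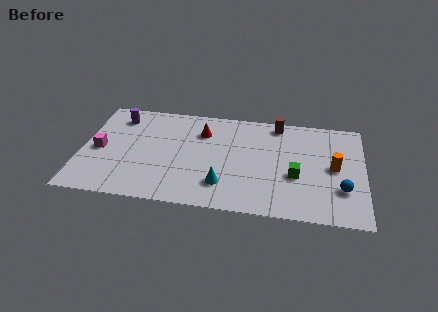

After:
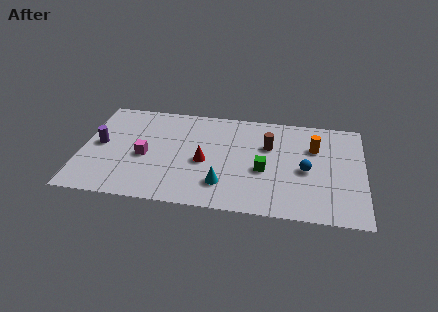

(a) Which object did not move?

the cyan cone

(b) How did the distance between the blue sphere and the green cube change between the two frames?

-0.3

Before: roughly 2.4 units apart; after: 2.1. That's 0.3 units closer together.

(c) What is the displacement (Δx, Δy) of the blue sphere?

(-1.8, 1.2)

The blue sphere started near (13.1, 2.4) and ended near (11.3, 3.6).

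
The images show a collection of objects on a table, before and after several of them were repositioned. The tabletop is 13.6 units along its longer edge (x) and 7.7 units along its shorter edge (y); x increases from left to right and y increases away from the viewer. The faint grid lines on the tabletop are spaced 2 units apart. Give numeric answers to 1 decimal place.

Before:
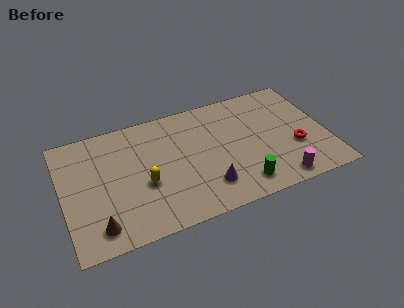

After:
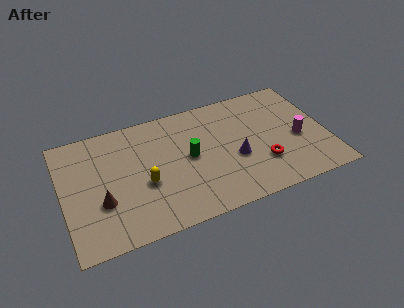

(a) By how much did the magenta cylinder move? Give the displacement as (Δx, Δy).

(1.3, 2.4)

The magenta cylinder was at about (10.8, 0.9) and moved to about (12.1, 3.3).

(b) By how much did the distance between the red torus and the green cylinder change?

+0.6

The distance was about 3.4 in the first image and 4.0 in the second, so they moved 0.6 units further apart.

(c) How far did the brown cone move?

1.4

The brown cone moved from about (1.6, 1.3) to (1.9, 2.7), a distance of √(0.3² + 1.4²) ≈ 1.4.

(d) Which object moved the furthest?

the green cylinder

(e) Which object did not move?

the yellow capsule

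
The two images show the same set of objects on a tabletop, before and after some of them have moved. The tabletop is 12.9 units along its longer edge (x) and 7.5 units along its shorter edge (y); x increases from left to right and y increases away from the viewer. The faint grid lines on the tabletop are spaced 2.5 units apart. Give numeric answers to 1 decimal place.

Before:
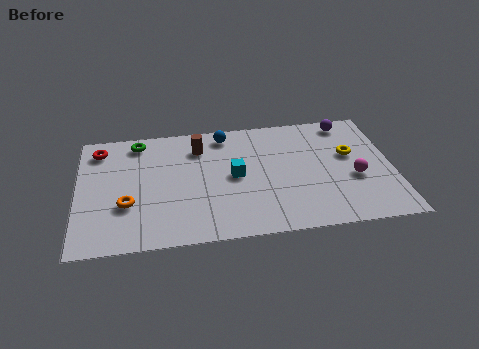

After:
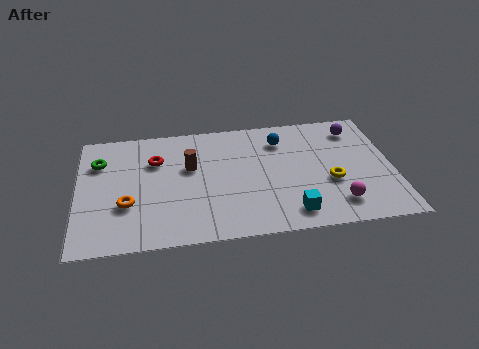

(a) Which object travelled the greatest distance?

the cyan cube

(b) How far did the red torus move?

2.5

The red torus was near (0.9, 6.2) before and (3.2, 5.2) after, so it travelled √(2.3² + 1.0²) ≈ 2.5 units.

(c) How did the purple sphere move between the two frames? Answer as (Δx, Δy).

(0.3, -0.5)

The purple sphere started near (11.2, 6.6) and ended near (11.5, 6.1).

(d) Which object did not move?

the orange torus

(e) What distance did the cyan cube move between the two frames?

3.4

The cyan cube moved from about (6.4, 3.8) to (8.6, 1.2), a distance of √(2.2² + 2.6²) ≈ 3.4.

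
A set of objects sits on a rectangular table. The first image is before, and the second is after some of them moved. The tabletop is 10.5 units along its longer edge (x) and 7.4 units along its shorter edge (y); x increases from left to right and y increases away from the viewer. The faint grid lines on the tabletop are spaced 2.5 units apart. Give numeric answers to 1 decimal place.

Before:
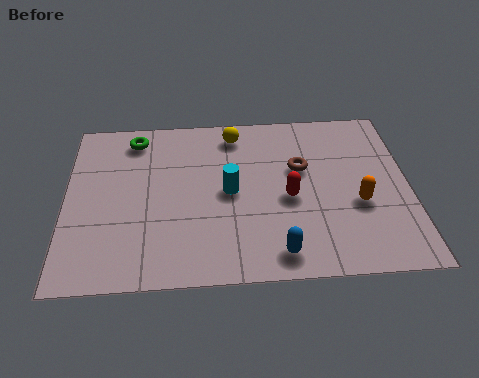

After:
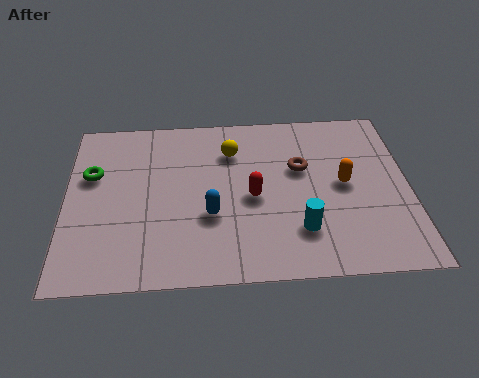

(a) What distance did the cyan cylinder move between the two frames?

2.8

The cyan cylinder moved from about (5.0, 3.7) to (7.1, 1.9), a distance of √(2.1² + 1.8²) ≈ 2.8.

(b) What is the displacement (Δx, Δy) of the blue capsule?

(-2.0, 1.7)

From the two frames, the blue capsule sits at roughly (6.4, 1.0) before and (4.4, 2.7) after.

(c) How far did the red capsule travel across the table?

1.1

The red capsule was near (6.8, 3.3) before and (5.7, 3.4) after, so it travelled √(1.1² + 0.1²) ≈ 1.1 units.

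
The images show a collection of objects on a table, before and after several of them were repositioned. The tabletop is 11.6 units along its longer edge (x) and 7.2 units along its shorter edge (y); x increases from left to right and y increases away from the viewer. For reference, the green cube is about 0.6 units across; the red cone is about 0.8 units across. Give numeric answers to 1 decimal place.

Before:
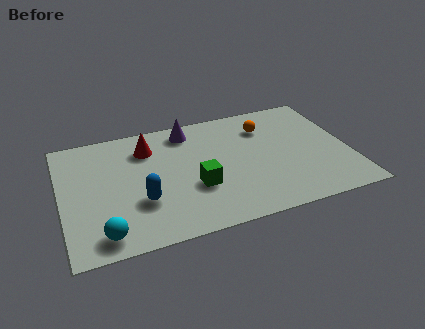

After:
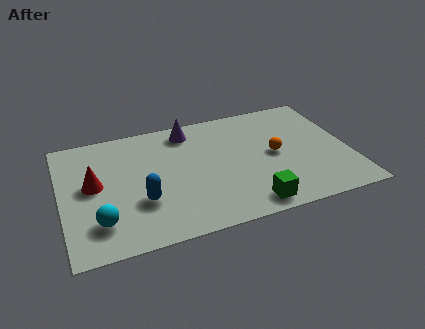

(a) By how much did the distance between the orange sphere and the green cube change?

-1.2

They were about 4.2 units apart before and 3.0 after — 1.2 units closer together.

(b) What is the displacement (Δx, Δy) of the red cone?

(-2.3, -1.6)

The red cone was at about (3.6, 5.5) and moved to about (1.3, 3.9).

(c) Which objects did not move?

the purple cone and the blue capsule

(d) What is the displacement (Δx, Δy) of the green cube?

(2.0, -1.7)

The green cube started near (5.3, 2.6) and ended near (7.3, 0.9).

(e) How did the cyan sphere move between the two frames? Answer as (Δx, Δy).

(-0.1, 0.7)

The cyan sphere started near (1.5, 1.0) and ended near (1.4, 1.7).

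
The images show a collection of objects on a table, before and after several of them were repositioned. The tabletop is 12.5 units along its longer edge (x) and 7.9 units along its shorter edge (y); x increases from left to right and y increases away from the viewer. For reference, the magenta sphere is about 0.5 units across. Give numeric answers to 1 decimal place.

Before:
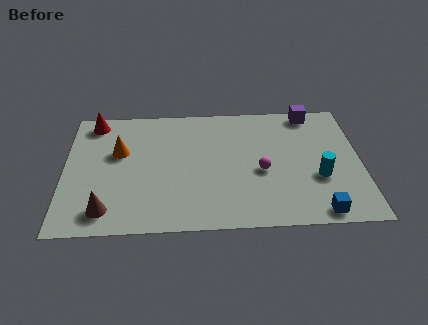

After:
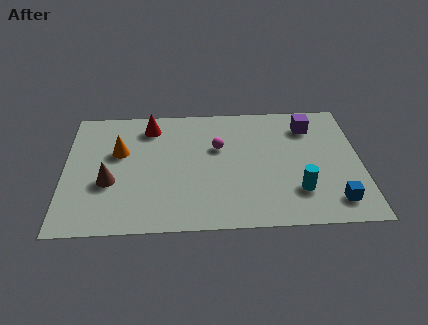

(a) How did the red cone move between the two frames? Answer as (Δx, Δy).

(2.4, -0.4)

From the two frames, the red cone sits at roughly (1.2, 6.9) before and (3.6, 6.5) after.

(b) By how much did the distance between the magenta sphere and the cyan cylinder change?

+1.9

The distance was about 2.5 in the first image and 4.4 in the second, so they moved 1.9 units further apart.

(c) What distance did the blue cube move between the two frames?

0.9

The blue cube moved from about (10.6, 0.8) to (11.3, 1.4), a distance of √(0.7² + 0.6²) ≈ 0.9.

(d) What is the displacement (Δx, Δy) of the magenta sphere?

(-1.8, 1.6)

The magenta sphere started near (8.3, 3.4) and ended near (6.5, 5.0).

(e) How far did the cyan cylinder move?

1.2

From (10.7, 2.9) to (9.8, 2.1), the cyan cylinder covered √(0.9² + 0.8²) ≈ 1.2 units.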